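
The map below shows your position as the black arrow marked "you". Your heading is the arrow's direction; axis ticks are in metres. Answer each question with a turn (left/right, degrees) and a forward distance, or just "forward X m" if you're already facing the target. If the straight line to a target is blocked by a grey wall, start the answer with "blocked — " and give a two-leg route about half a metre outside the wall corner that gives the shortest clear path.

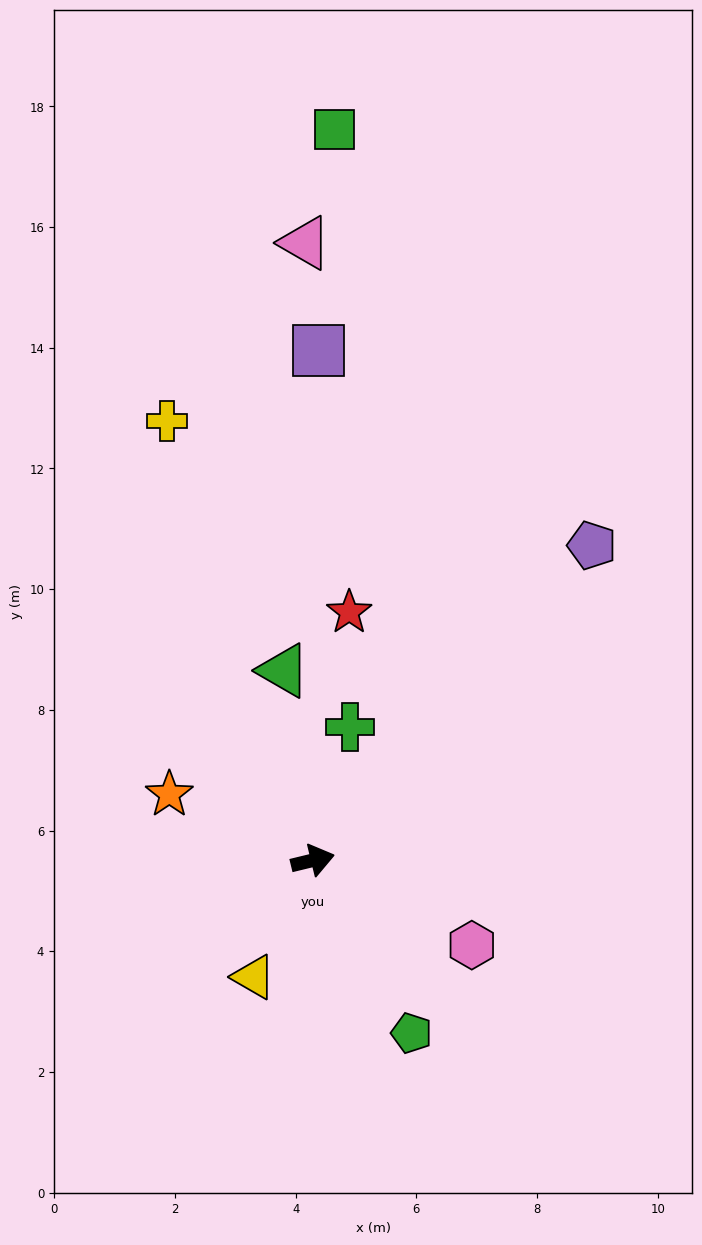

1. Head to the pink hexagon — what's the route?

turn right 42°, forward 3.0 m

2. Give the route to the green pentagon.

turn right 74°, forward 3.3 m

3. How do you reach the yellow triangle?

turn right 130°, forward 2.2 m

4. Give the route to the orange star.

turn left 142°, forward 2.6 m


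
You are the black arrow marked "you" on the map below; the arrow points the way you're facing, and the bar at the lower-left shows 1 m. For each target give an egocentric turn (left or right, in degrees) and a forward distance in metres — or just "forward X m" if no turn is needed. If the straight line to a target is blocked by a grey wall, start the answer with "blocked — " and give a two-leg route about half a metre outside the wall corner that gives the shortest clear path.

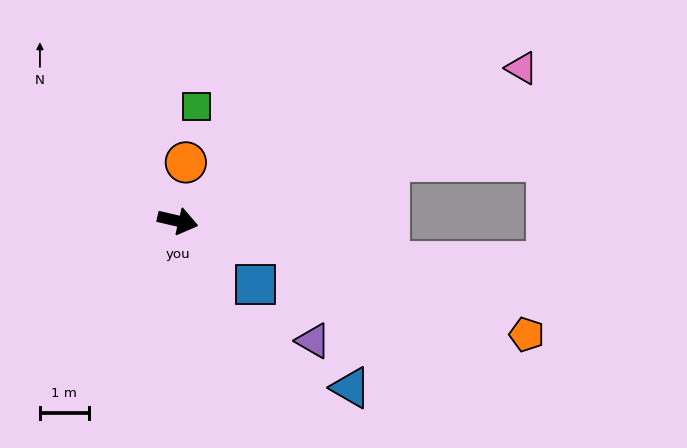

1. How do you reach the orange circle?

turn left 95°, forward 1.2 m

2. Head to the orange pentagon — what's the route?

turn right 5°, forward 7.5 m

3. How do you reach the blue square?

turn right 26°, forward 2.1 m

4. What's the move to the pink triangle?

turn left 37°, forward 7.7 m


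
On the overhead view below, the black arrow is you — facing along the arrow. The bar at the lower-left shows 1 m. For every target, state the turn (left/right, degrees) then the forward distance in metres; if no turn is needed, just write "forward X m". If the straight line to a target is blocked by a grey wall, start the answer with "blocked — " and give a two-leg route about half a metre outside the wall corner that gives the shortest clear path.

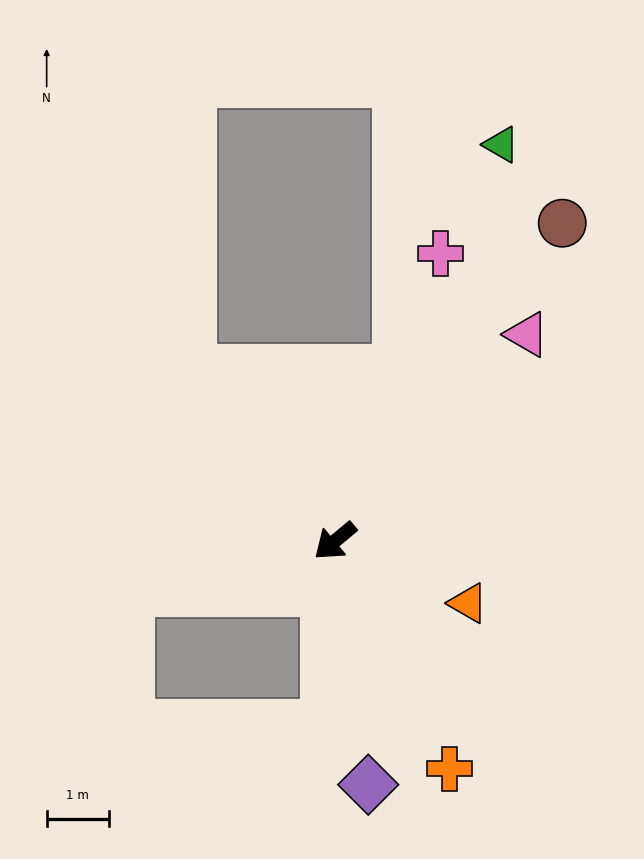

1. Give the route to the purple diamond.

turn left 58°, forward 4.0 m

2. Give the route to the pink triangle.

turn right 173°, forward 4.5 m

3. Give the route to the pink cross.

turn right 150°, forward 4.9 m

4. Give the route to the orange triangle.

turn left 115°, forward 2.4 m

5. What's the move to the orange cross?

turn left 77°, forward 4.1 m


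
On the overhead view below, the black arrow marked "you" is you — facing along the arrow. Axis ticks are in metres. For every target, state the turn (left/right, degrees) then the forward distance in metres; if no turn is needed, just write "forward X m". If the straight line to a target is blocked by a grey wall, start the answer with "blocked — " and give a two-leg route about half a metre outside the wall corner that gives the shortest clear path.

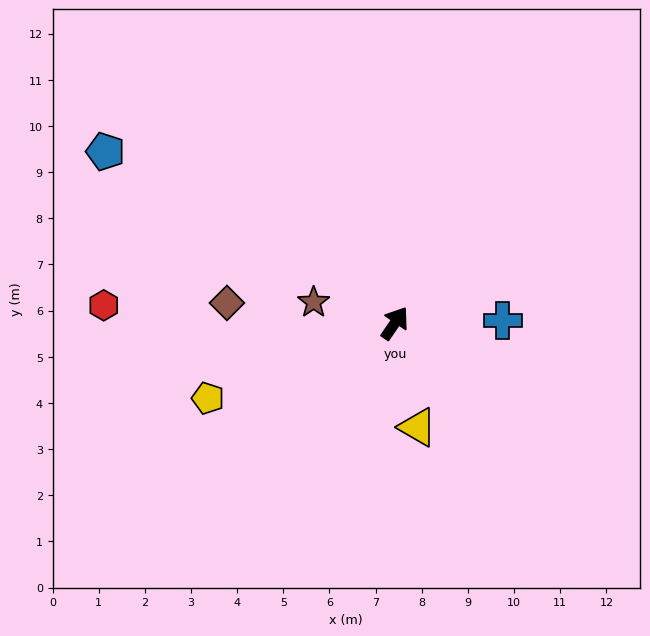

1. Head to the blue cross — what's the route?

turn right 54°, forward 2.3 m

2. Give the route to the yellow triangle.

turn right 133°, forward 2.3 m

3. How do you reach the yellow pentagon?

turn left 146°, forward 4.4 m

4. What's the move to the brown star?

turn left 110°, forward 1.8 m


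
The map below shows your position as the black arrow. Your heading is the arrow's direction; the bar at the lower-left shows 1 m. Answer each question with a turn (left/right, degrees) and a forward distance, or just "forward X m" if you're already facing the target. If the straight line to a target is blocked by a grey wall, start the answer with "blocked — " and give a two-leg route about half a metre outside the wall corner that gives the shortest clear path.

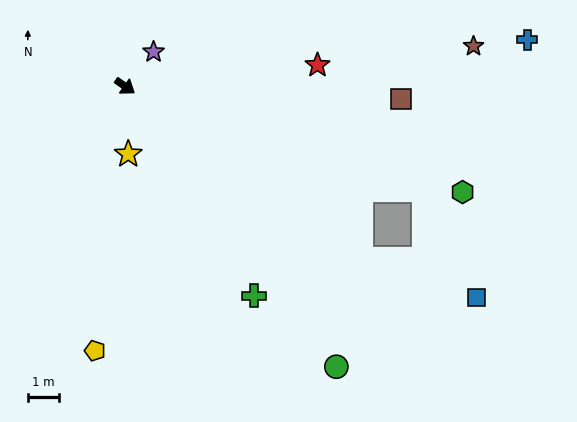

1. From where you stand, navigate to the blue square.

blocked — forward 9.5 m, then turn left 17°, forward 4.0 m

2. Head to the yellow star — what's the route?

turn right 52°, forward 2.2 m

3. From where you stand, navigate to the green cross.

turn right 23°, forward 8.0 m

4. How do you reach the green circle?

turn right 18°, forward 11.4 m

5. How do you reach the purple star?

turn left 86°, forward 1.5 m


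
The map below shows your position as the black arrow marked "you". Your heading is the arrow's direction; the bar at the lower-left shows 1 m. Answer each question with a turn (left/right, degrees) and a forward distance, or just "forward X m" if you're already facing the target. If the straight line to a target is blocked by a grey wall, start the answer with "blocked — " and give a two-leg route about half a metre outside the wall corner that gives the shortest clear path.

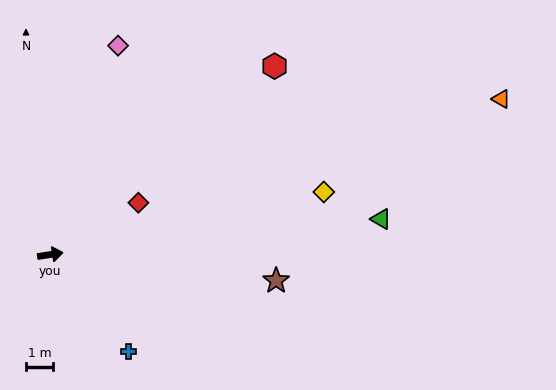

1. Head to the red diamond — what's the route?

turn left 22°, forward 3.8 m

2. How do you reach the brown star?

turn right 15°, forward 8.4 m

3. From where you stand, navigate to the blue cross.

turn right 60°, forward 4.6 m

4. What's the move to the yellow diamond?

turn left 4°, forward 10.4 m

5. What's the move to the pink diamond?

turn left 63°, forward 8.1 m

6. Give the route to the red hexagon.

turn left 31°, forward 10.9 m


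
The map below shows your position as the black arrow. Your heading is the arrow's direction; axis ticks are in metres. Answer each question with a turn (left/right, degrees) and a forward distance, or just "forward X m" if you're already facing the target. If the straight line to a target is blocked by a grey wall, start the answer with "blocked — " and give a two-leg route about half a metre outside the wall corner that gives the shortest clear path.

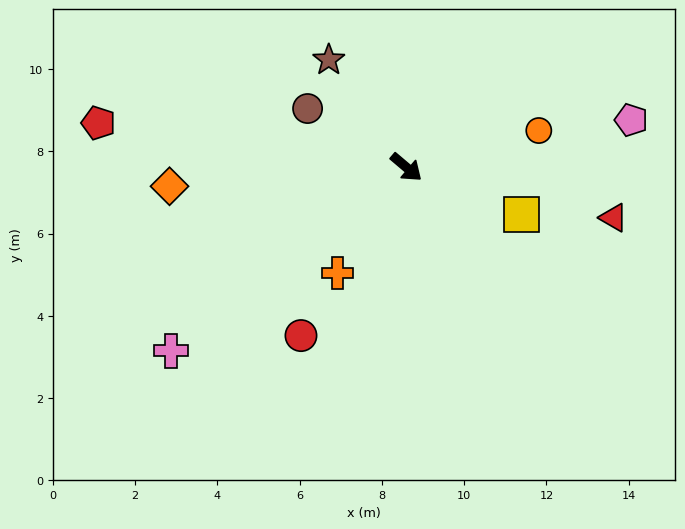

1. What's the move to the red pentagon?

turn right 148°, forward 7.6 m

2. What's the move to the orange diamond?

turn right 135°, forward 5.8 m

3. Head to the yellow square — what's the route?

turn left 18°, forward 3.0 m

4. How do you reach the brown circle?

turn right 170°, forward 2.8 m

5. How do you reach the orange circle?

turn left 56°, forward 3.3 m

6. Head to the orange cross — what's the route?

turn right 83°, forward 3.1 m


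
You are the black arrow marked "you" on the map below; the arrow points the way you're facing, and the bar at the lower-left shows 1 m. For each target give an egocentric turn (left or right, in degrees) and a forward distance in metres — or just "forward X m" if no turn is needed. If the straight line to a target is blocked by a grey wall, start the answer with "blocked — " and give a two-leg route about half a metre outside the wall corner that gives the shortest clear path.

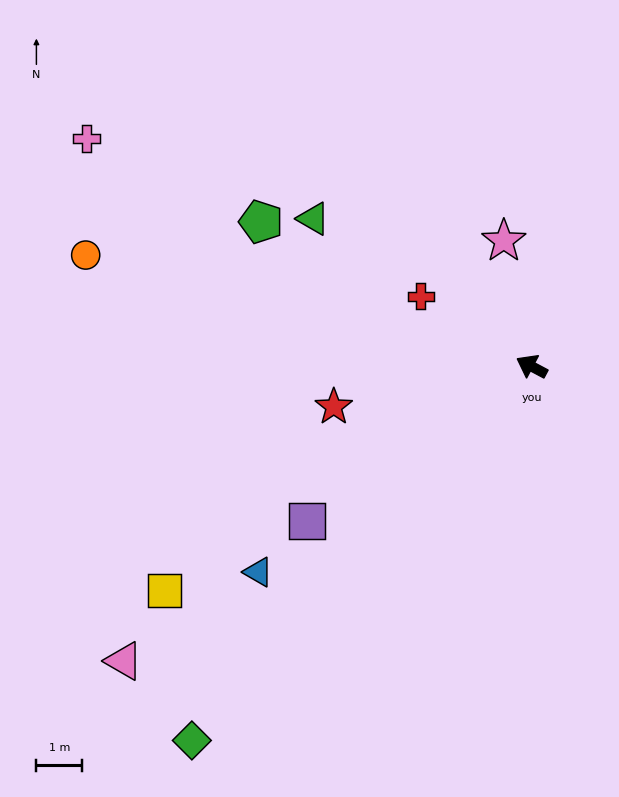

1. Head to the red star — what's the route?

turn left 40°, forward 4.4 m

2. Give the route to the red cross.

turn right 4°, forward 2.9 m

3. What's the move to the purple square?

turn left 63°, forward 5.9 m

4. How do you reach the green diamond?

turn left 76°, forward 11.0 m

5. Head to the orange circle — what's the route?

turn left 14°, forward 10.0 m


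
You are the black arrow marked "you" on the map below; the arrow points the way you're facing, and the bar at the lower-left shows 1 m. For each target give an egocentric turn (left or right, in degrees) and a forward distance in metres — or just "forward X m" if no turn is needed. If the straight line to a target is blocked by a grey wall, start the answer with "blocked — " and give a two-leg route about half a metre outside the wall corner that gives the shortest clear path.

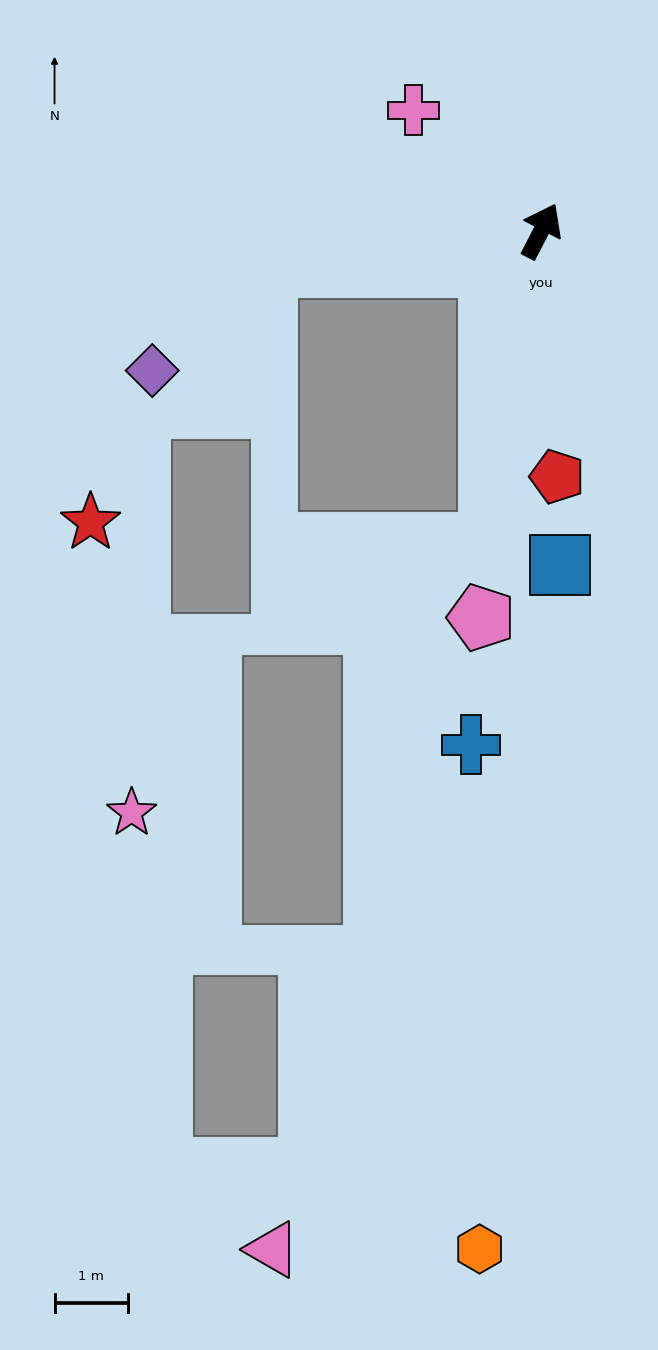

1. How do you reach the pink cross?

turn left 74°, forward 2.4 m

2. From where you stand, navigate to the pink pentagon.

turn right 162°, forward 5.4 m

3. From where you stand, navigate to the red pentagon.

turn right 149°, forward 3.4 m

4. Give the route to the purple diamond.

blocked — turn left 125°, forward 3.8 m, then turn left 35°, forward 2.1 m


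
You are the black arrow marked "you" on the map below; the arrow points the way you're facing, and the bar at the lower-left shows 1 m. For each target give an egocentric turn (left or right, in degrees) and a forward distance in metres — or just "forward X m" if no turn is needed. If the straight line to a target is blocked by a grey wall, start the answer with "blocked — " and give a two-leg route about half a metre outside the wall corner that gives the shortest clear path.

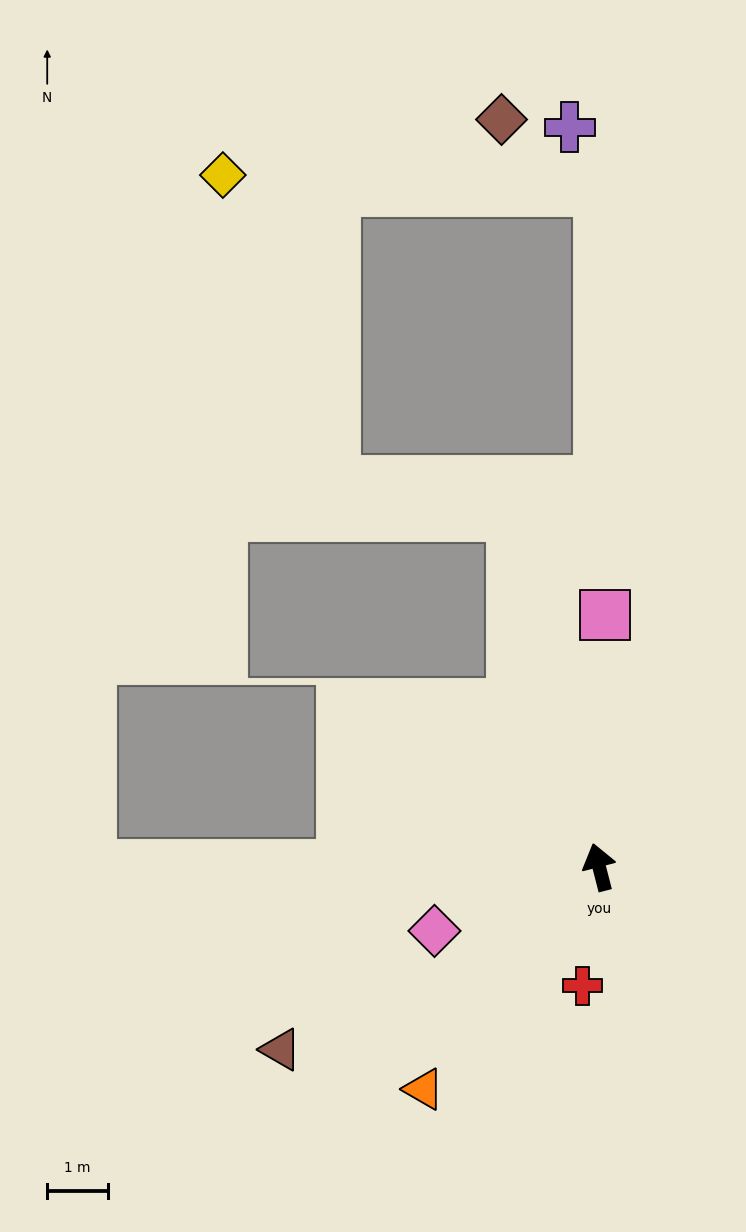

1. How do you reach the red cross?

turn left 158°, forward 2.0 m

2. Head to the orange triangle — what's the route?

turn left 127°, forward 4.7 m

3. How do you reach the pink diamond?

turn left 97°, forward 2.9 m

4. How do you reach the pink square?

turn right 16°, forward 4.2 m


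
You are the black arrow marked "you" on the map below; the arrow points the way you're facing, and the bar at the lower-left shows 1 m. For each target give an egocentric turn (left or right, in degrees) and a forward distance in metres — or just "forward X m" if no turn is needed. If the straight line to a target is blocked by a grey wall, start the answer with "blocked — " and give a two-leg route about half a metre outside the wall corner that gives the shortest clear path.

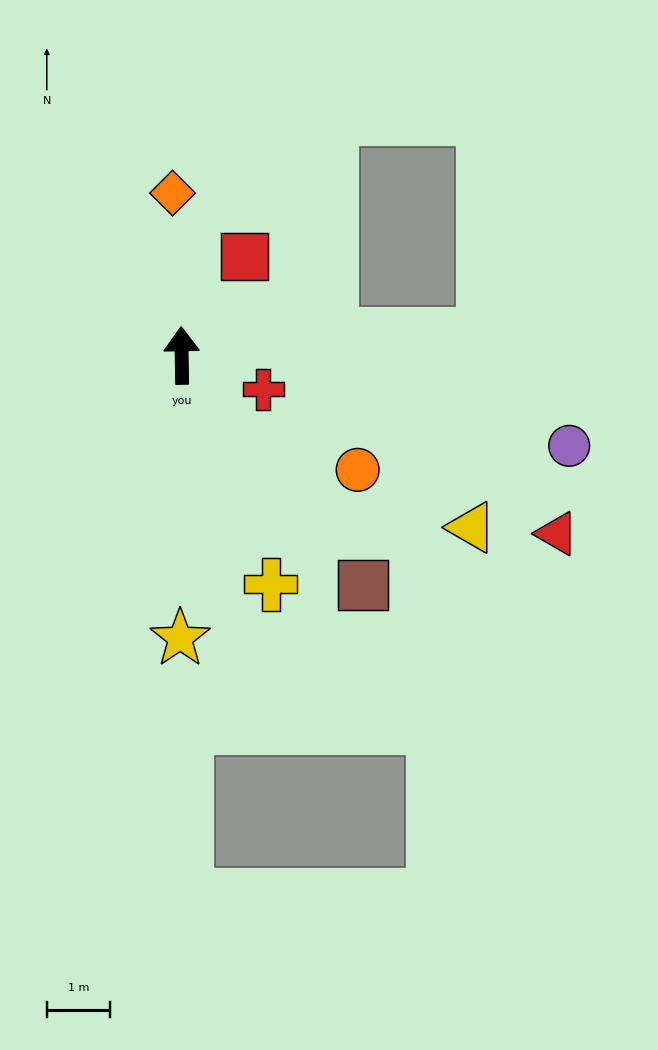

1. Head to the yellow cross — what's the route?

turn right 160°, forward 3.9 m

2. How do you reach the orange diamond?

turn left 2°, forward 2.6 m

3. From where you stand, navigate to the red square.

turn right 33°, forward 1.8 m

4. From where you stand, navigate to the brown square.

turn right 143°, forward 4.6 m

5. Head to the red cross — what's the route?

turn right 113°, forward 1.4 m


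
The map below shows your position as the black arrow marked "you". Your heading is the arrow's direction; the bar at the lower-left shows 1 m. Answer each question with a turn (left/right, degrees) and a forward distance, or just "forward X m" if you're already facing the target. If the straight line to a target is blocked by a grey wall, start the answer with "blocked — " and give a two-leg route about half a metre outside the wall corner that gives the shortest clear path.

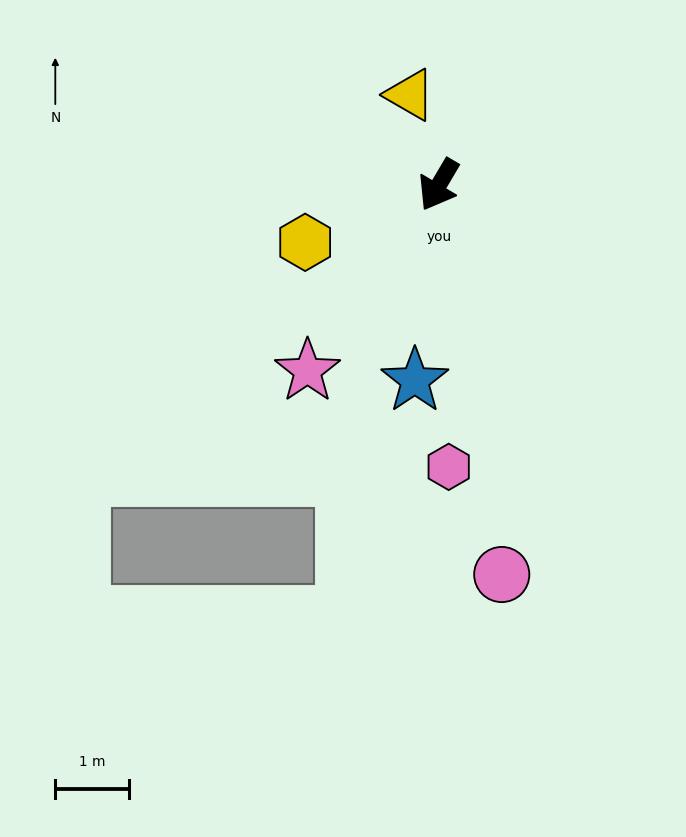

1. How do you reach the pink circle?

turn left 40°, forward 5.3 m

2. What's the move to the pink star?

turn right 5°, forward 3.1 m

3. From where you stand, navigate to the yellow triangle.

turn right 132°, forward 1.3 m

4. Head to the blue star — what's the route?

turn left 24°, forward 2.7 m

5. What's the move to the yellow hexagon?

turn right 36°, forward 2.0 m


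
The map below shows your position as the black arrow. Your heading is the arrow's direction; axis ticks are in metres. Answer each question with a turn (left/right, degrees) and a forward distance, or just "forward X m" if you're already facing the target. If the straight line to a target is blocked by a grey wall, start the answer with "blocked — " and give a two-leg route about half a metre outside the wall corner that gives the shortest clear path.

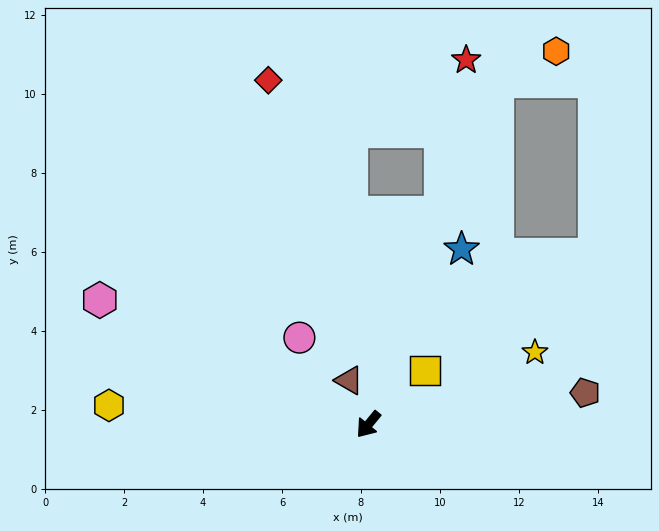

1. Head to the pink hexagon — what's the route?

turn right 75°, forward 7.5 m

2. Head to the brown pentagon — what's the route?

turn left 138°, forward 5.6 m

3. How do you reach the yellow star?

turn left 153°, forward 4.6 m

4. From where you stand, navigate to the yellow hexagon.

turn right 55°, forward 6.6 m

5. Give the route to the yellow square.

turn left 173°, forward 2.0 m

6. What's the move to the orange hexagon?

blocked — turn right 161°, forward 9.3 m, then turn right 42°, forward 1.7 m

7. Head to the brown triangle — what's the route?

turn right 117°, forward 1.2 m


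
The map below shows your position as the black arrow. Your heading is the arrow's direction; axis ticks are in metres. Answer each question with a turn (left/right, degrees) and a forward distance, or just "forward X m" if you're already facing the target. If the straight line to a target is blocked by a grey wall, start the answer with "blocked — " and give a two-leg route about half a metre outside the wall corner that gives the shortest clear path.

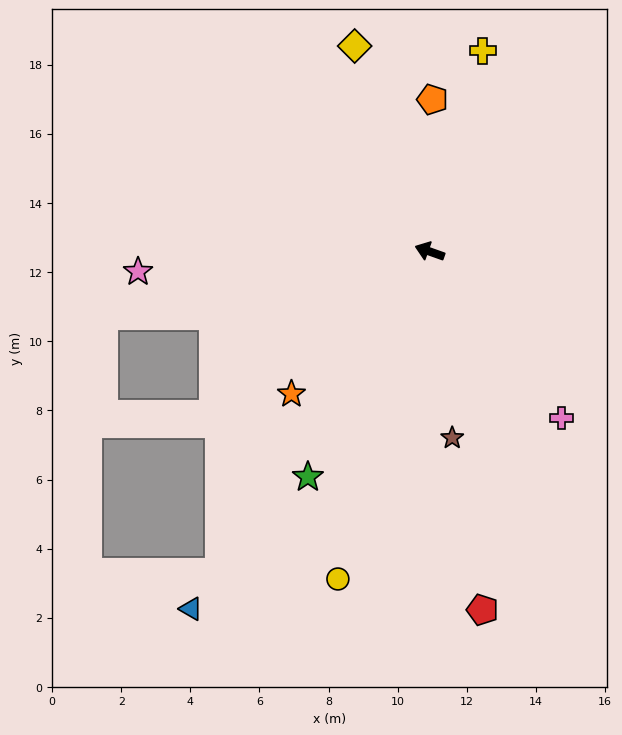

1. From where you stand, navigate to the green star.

turn left 81°, forward 7.4 m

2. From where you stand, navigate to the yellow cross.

turn right 85°, forward 6.0 m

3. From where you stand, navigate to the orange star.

turn left 65°, forward 5.7 m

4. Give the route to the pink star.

turn left 24°, forward 8.5 m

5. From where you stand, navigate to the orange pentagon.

turn right 71°, forward 4.4 m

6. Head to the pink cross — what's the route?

turn left 148°, forward 6.1 m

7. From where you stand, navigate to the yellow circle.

turn left 94°, forward 9.8 m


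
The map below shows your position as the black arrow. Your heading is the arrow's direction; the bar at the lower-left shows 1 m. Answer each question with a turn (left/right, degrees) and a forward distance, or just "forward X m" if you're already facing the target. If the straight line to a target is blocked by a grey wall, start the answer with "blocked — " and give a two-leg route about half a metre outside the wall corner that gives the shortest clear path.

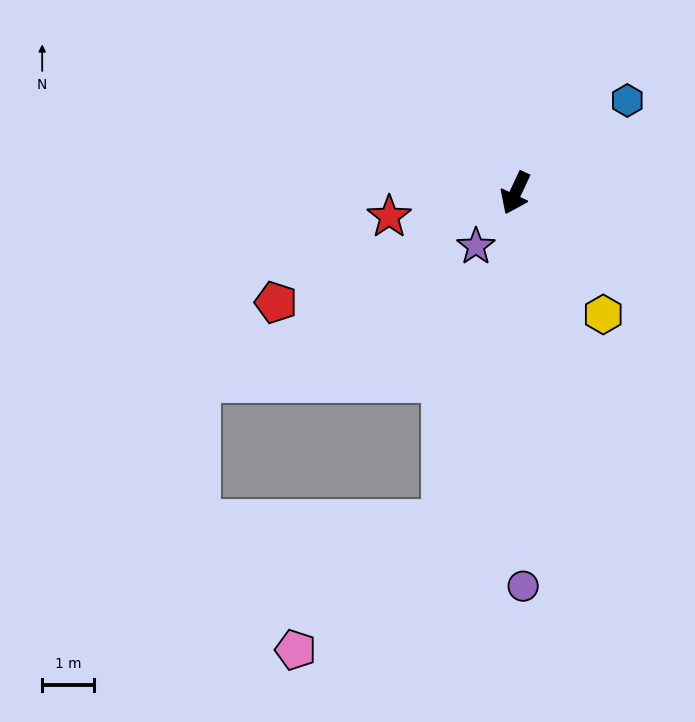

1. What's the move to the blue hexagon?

turn left 155°, forward 2.8 m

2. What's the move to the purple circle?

turn left 26°, forward 7.6 m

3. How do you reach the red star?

turn right 54°, forward 2.5 m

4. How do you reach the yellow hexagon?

turn left 61°, forward 2.9 m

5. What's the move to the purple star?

turn right 12°, forward 1.3 m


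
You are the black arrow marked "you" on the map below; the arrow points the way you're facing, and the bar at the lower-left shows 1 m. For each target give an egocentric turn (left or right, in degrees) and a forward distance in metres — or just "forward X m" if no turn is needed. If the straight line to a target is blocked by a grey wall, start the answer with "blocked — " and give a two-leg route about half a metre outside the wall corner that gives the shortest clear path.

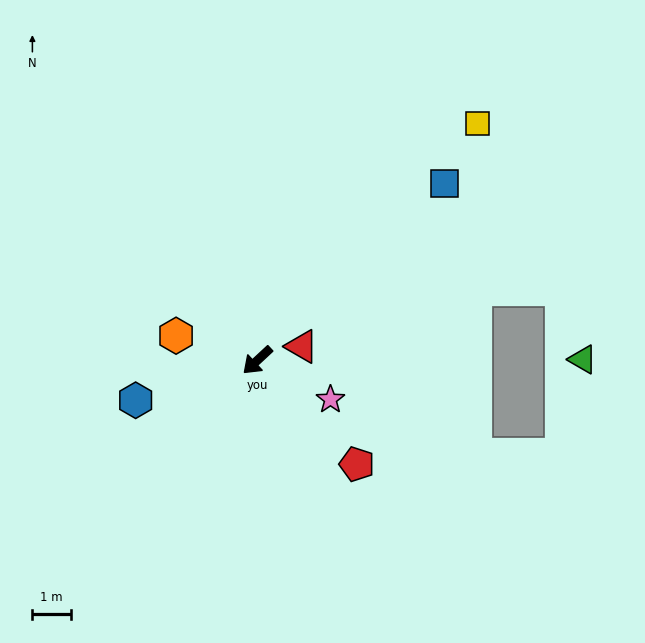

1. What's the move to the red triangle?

turn left 155°, forward 1.2 m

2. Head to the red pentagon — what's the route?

turn left 91°, forward 3.7 m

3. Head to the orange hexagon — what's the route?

turn right 60°, forward 2.2 m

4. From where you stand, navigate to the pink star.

turn left 109°, forward 2.2 m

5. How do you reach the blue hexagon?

turn right 25°, forward 3.3 m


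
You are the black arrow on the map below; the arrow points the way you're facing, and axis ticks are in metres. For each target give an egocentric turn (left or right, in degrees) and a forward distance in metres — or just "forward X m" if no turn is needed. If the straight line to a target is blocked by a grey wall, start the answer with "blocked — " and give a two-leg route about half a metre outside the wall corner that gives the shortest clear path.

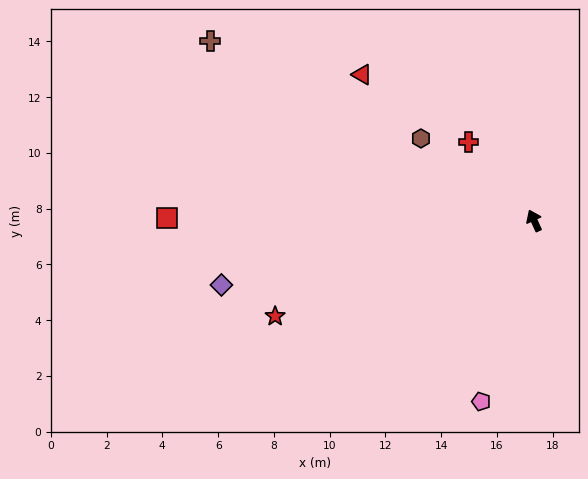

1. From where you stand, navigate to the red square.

turn left 65°, forward 13.2 m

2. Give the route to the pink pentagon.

turn left 139°, forward 6.8 m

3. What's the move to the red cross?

turn left 15°, forward 3.7 m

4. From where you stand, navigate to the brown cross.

turn left 36°, forward 13.3 m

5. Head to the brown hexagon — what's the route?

turn left 29°, forward 5.0 m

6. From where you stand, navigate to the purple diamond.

turn left 77°, forward 11.4 m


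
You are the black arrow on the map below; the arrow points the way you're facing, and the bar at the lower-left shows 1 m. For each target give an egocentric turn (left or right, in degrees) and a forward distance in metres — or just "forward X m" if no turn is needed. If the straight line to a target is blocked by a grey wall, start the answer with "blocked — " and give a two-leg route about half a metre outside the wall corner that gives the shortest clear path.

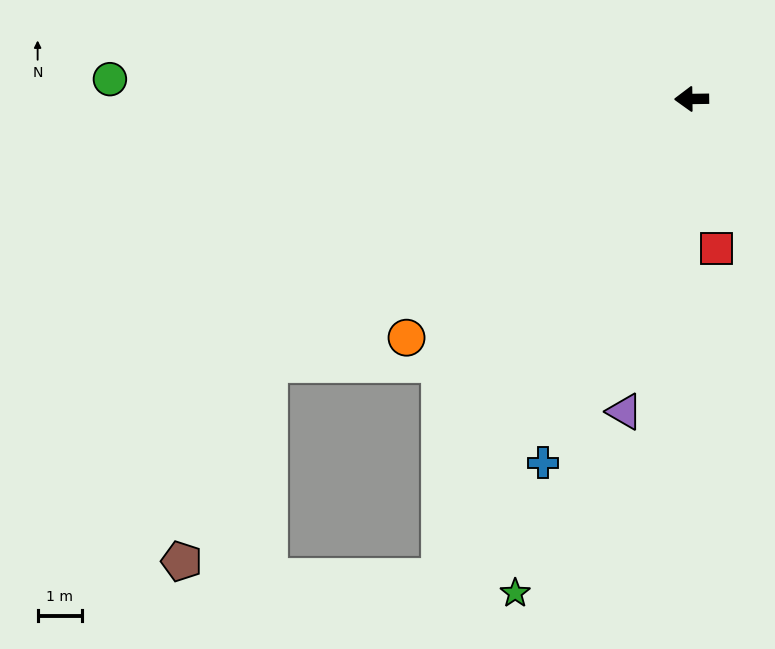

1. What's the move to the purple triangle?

turn left 77°, forward 7.2 m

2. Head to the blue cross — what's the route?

turn left 67°, forward 8.9 m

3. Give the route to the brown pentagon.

blocked — turn left 31°, forward 11.3 m, then turn left 34°, forward 4.9 m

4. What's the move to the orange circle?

turn left 39°, forward 8.4 m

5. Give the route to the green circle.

turn right 3°, forward 13.2 m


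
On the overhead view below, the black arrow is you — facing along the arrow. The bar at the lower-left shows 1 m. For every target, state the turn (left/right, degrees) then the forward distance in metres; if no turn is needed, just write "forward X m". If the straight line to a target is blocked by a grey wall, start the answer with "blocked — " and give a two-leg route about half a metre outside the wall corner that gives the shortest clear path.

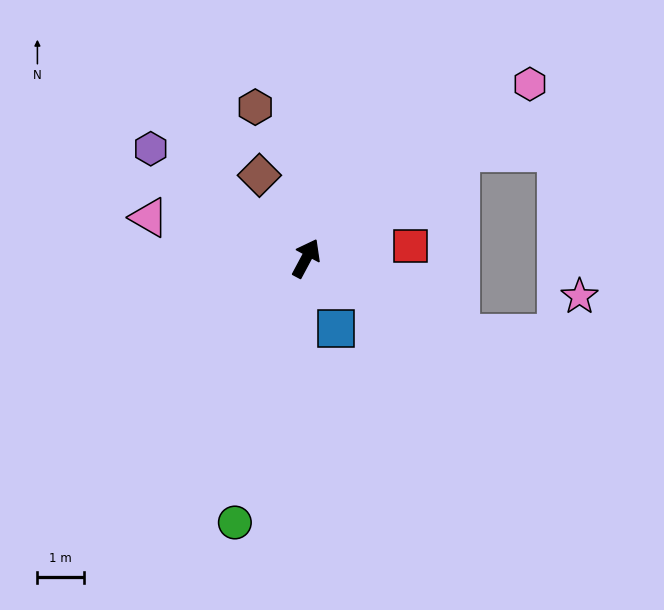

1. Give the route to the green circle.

turn right 167°, forward 5.9 m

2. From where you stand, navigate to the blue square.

turn right 129°, forward 1.6 m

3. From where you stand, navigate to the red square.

turn right 55°, forward 2.2 m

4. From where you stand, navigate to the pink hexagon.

turn right 24°, forward 6.1 m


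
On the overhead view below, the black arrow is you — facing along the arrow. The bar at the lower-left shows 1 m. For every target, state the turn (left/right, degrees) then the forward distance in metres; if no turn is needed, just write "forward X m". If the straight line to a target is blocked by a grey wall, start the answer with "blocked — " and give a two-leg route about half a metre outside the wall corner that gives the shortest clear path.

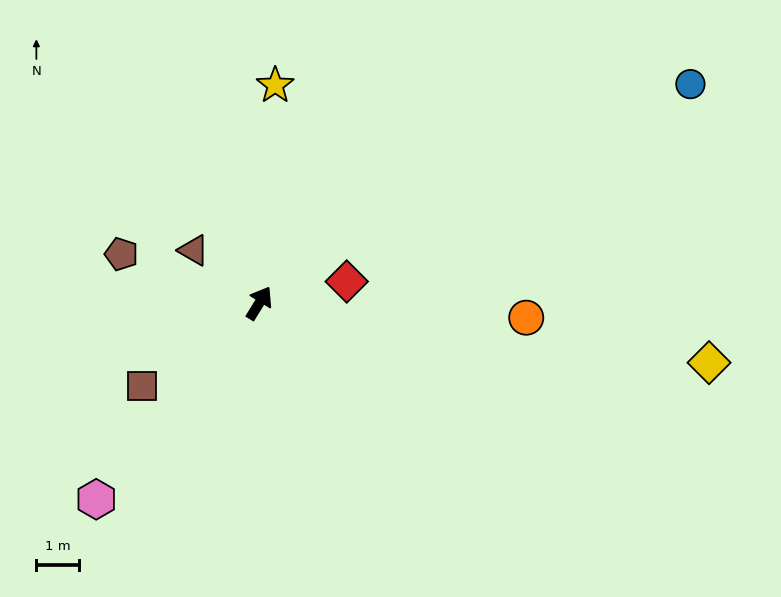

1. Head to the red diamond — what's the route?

turn right 45°, forward 2.1 m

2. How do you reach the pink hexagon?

turn left 172°, forward 5.9 m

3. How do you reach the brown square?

turn left 157°, forward 3.3 m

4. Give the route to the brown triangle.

turn left 83°, forward 2.0 m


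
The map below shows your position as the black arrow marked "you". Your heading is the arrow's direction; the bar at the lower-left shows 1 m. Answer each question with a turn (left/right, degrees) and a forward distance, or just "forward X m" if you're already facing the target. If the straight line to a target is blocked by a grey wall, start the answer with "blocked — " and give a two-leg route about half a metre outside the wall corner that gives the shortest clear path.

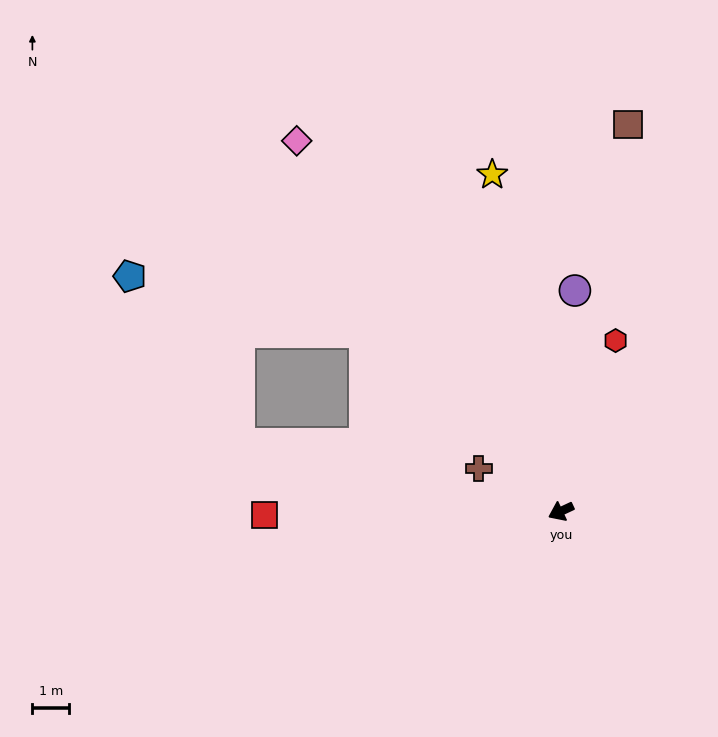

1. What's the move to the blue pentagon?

blocked — turn right 67°, forward 7.2 m, then turn left 28°, forward 6.5 m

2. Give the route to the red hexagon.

turn right 133°, forward 4.8 m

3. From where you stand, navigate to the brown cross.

turn right 53°, forward 2.5 m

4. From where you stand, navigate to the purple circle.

turn right 119°, forward 6.0 m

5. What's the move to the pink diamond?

turn right 80°, forward 12.3 m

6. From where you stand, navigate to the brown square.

turn right 125°, forward 10.6 m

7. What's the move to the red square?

turn right 24°, forward 8.0 m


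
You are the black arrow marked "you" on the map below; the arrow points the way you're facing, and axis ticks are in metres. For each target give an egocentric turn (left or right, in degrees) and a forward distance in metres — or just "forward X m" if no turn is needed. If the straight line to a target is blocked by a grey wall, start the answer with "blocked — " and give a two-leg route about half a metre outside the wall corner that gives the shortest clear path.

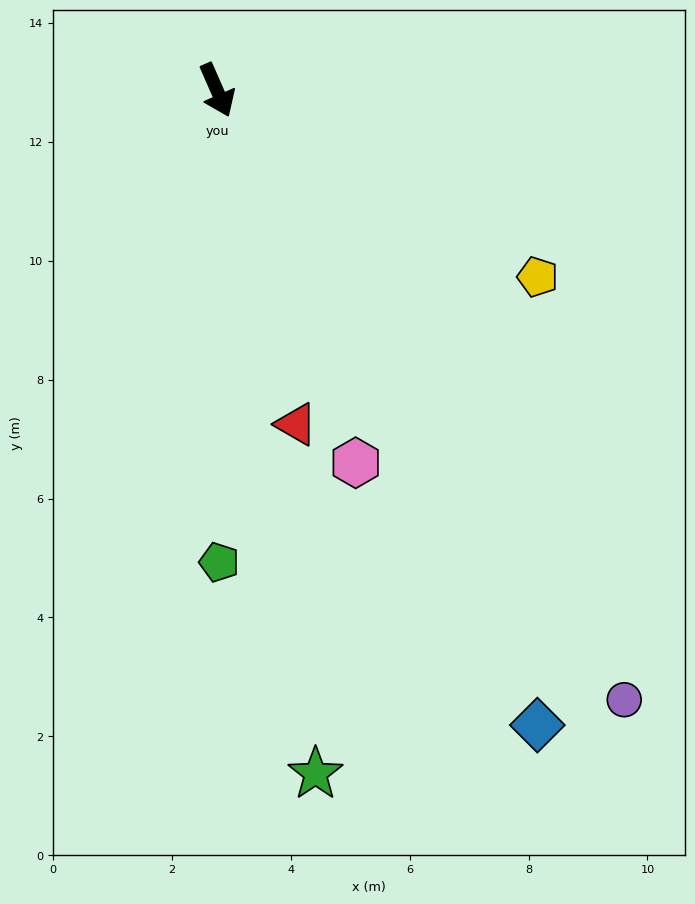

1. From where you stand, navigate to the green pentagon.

turn right 23°, forward 7.9 m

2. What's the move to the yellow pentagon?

turn left 36°, forward 6.2 m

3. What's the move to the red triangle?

turn right 10°, forward 5.8 m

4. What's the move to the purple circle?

turn left 10°, forward 12.3 m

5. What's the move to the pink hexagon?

turn right 3°, forward 6.7 m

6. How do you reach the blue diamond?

turn left 3°, forward 12.0 m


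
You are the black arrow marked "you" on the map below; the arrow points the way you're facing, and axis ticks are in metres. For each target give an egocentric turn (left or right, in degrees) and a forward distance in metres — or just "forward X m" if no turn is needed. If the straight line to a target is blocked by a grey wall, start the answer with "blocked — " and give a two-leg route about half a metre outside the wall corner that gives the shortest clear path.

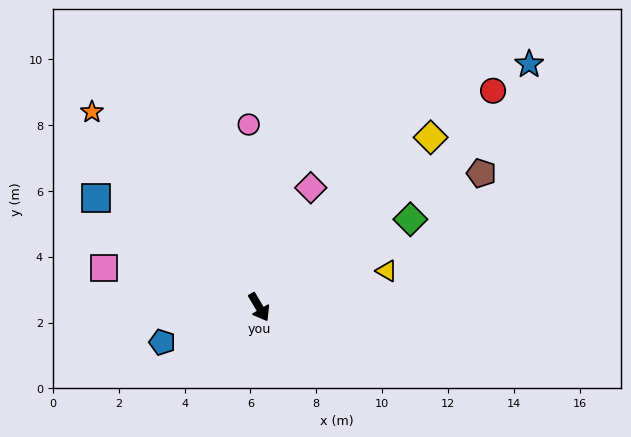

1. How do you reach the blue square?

turn right 154°, forward 6.0 m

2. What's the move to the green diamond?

turn left 90°, forward 5.3 m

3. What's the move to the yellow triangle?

turn left 75°, forward 4.0 m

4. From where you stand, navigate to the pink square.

turn right 135°, forward 4.9 m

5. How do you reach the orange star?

turn right 170°, forward 7.8 m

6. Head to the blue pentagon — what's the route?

turn right 101°, forward 3.1 m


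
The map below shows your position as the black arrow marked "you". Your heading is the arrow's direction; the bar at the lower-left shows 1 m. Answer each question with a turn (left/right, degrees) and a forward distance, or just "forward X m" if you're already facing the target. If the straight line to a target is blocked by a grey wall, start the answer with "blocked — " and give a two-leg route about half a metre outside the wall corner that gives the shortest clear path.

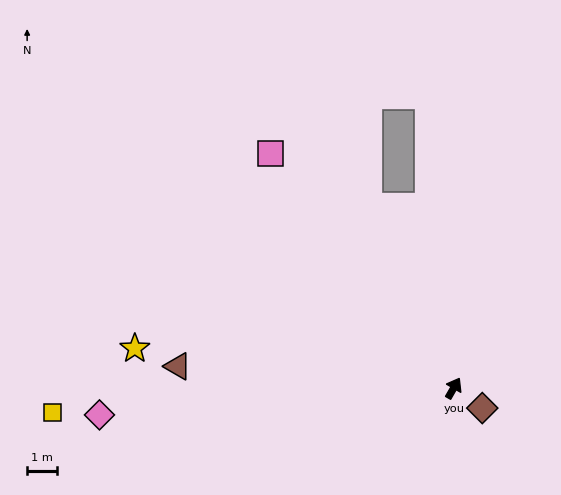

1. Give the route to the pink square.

turn left 68°, forward 9.9 m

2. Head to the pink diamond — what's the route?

turn left 124°, forward 11.8 m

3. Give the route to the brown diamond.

turn right 95°, forward 1.2 m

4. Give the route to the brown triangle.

turn left 115°, forward 9.2 m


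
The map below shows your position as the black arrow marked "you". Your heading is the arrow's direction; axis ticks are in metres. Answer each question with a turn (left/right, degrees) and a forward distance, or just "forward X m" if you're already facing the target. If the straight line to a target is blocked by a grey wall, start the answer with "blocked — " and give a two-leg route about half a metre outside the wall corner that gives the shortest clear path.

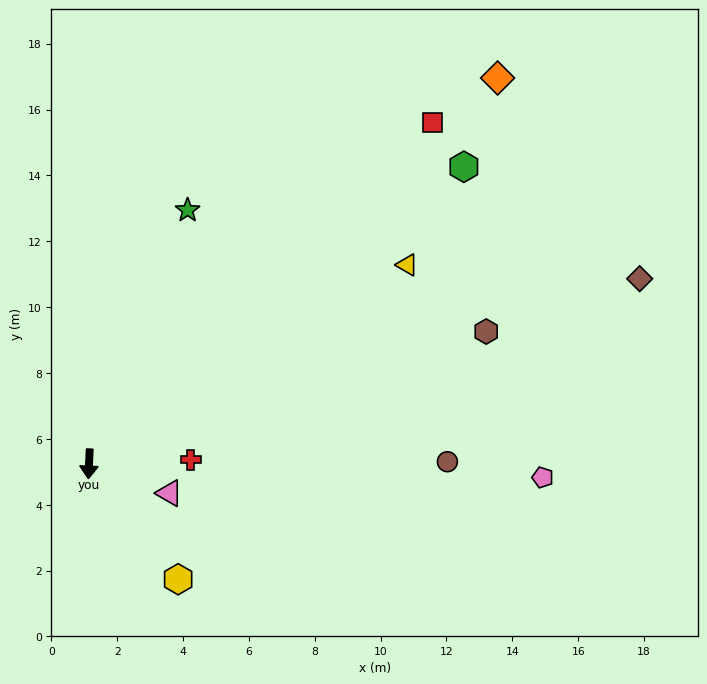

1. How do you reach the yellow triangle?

turn left 125°, forward 11.4 m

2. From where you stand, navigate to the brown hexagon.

turn left 111°, forward 12.7 m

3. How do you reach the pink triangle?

turn left 72°, forward 2.6 m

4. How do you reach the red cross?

turn left 95°, forward 3.1 m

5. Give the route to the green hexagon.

turn left 131°, forward 14.5 m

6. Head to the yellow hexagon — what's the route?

turn left 40°, forward 4.4 m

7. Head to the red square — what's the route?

turn left 137°, forward 14.7 m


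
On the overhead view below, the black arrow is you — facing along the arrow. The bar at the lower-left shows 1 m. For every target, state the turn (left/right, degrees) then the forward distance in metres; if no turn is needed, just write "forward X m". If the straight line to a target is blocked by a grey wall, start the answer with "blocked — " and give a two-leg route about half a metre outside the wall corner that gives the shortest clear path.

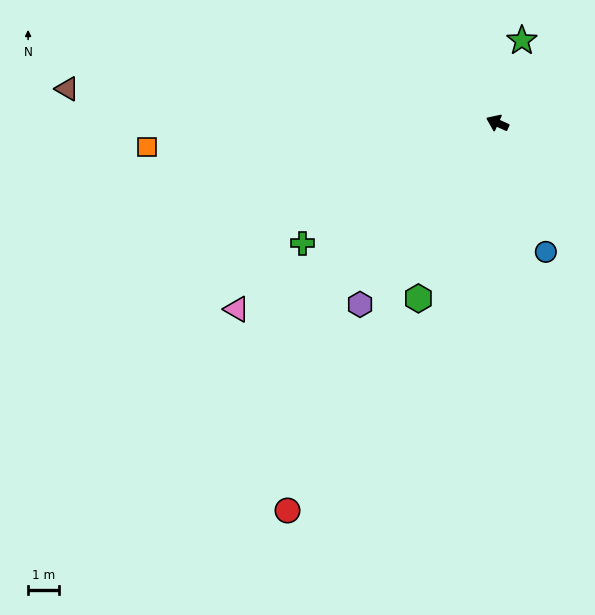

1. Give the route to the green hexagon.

turn left 90°, forward 6.3 m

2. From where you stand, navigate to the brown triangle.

turn left 20°, forward 14.0 m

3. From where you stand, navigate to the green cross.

turn left 56°, forward 7.4 m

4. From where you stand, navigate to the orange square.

turn left 28°, forward 11.4 m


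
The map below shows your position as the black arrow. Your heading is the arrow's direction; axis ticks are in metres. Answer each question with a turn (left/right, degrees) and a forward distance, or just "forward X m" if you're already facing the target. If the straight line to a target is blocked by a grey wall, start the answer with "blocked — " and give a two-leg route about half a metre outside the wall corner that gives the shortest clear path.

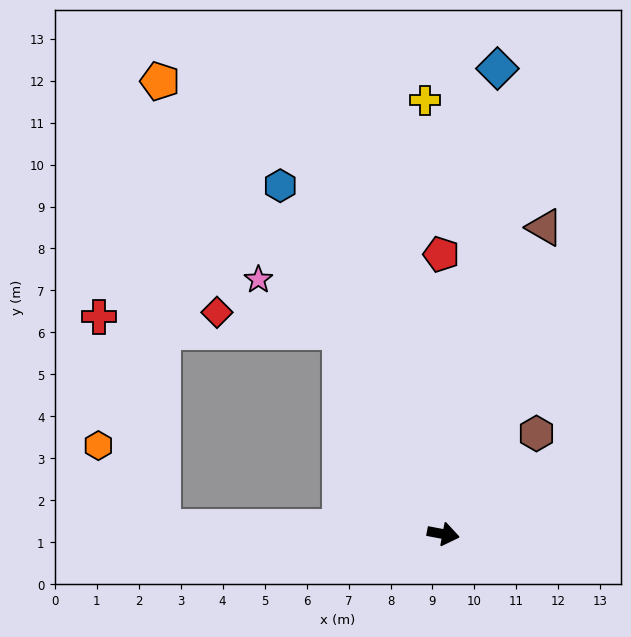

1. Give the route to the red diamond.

blocked — turn left 128°, forward 5.4 m, then turn left 54°, forward 3.0 m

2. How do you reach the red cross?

blocked — turn right 171°, forward 6.7 m, then turn right 71°, forward 5.2 m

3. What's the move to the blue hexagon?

turn left 126°, forward 9.2 m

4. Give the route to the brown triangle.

turn left 82°, forward 7.7 m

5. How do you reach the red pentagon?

turn left 101°, forward 6.7 m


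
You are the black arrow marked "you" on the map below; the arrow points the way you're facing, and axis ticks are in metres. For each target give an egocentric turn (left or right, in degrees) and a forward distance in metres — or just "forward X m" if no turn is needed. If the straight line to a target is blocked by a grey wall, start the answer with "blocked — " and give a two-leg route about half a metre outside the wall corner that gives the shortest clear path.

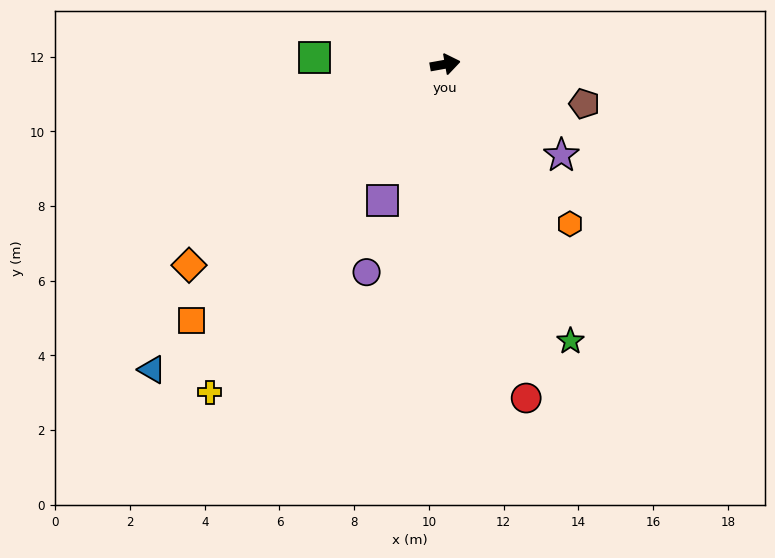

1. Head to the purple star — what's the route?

turn right 48°, forward 4.0 m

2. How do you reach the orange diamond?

turn right 152°, forward 8.7 m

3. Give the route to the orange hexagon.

turn right 62°, forward 5.4 m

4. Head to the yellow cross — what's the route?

turn right 136°, forward 10.8 m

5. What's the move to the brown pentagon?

turn right 26°, forward 3.9 m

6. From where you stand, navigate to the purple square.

turn right 125°, forward 4.0 m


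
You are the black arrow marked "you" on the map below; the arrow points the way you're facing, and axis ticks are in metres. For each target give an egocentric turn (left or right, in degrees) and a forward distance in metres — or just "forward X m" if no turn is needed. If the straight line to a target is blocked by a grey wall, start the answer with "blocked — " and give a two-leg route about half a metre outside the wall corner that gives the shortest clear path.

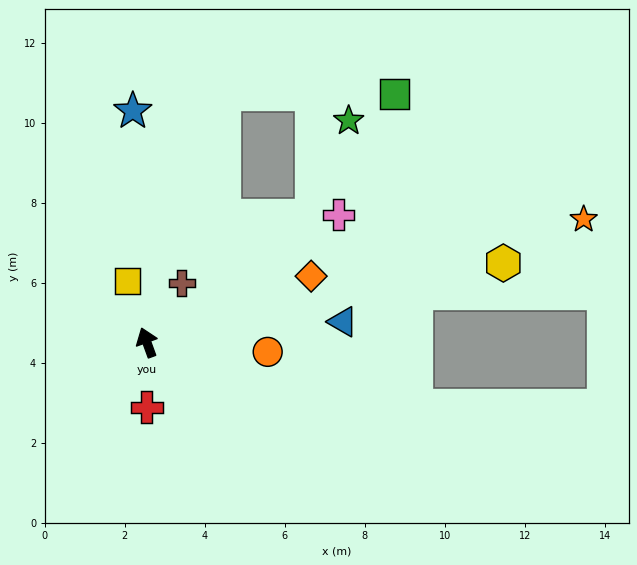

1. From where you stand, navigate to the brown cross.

turn right 50°, forward 1.7 m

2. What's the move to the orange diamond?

turn right 88°, forward 4.4 m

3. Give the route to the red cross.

turn left 160°, forward 1.6 m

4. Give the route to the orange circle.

turn right 114°, forward 3.0 m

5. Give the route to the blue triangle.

turn right 104°, forward 4.9 m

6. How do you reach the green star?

blocked — turn right 73°, forward 5.2 m, then turn left 32°, forward 2.6 m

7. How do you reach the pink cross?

turn right 76°, forward 5.8 m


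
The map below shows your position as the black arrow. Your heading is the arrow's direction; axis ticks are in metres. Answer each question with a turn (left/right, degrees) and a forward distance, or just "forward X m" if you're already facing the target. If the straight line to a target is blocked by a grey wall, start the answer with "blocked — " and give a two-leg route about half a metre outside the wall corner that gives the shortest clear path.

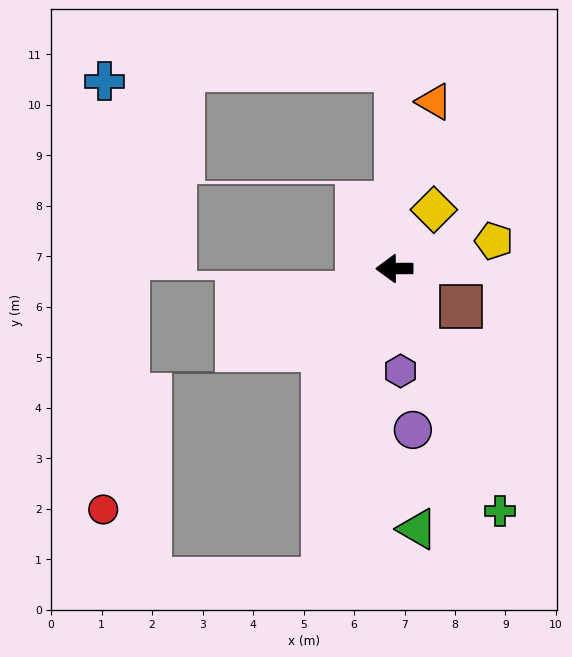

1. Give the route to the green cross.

turn left 113°, forward 5.2 m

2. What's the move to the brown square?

turn left 150°, forward 1.5 m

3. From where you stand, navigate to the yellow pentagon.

turn right 165°, forward 2.0 m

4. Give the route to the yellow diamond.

turn right 124°, forward 1.4 m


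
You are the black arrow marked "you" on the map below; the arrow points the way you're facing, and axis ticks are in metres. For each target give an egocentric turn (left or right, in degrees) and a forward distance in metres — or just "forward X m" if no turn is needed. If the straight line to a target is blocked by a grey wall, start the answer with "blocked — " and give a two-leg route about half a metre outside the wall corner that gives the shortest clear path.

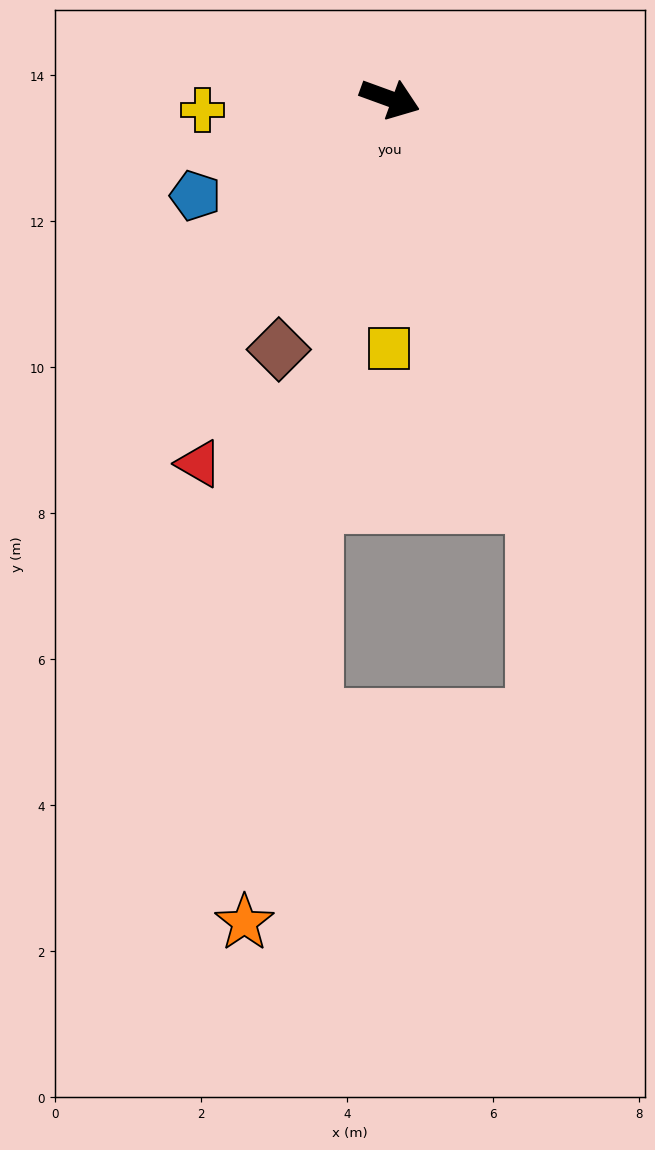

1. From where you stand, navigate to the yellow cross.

turn right 157°, forward 2.6 m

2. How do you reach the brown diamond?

turn right 94°, forward 3.8 m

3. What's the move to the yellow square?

turn right 70°, forward 3.4 m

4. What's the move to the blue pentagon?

turn right 134°, forward 3.0 m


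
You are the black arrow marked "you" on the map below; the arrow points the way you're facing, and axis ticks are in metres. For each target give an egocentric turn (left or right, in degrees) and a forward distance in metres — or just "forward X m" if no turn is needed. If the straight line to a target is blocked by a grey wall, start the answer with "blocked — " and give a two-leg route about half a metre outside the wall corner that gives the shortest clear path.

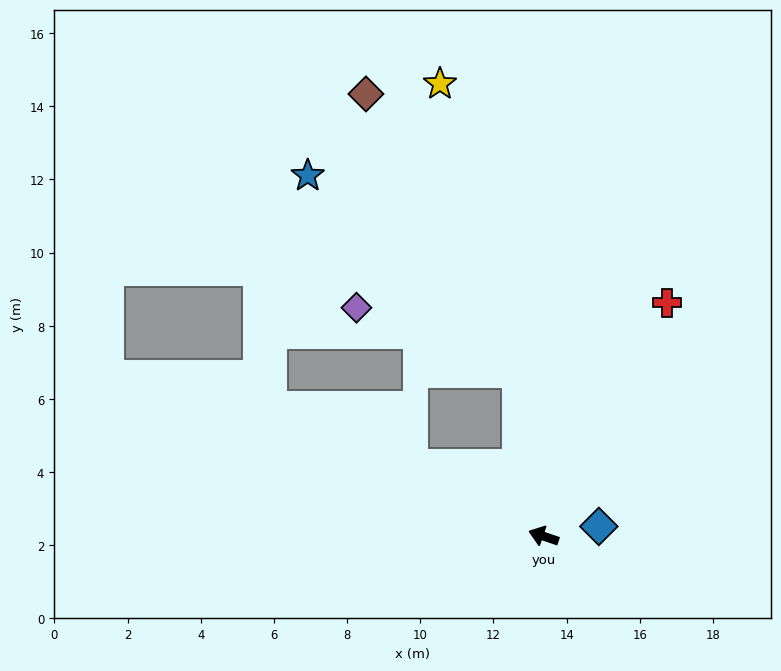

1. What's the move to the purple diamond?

blocked — turn right 62°, forward 4.5 m, then turn left 59°, forward 4.7 m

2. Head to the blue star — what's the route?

blocked — turn right 62°, forward 4.5 m, then turn left 38°, forward 7.9 m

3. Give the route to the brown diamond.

blocked — turn right 62°, forward 4.5 m, then turn left 19°, forward 8.7 m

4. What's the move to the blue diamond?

turn right 151°, forward 1.5 m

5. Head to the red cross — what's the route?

turn right 99°, forward 7.2 m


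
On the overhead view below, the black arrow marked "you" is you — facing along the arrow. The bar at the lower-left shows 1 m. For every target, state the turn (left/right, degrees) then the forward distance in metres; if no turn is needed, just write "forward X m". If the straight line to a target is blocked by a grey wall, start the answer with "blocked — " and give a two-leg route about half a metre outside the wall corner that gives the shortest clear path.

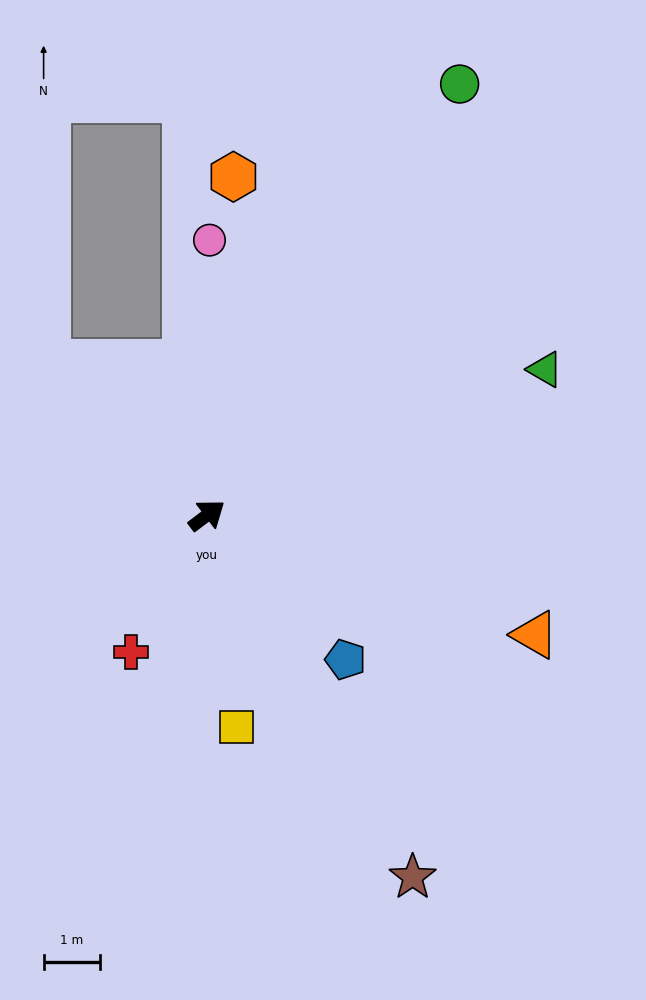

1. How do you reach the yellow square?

turn right 119°, forward 3.8 m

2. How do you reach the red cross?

turn right 156°, forward 2.8 m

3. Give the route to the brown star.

turn right 97°, forward 7.3 m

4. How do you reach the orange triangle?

turn right 57°, forward 6.2 m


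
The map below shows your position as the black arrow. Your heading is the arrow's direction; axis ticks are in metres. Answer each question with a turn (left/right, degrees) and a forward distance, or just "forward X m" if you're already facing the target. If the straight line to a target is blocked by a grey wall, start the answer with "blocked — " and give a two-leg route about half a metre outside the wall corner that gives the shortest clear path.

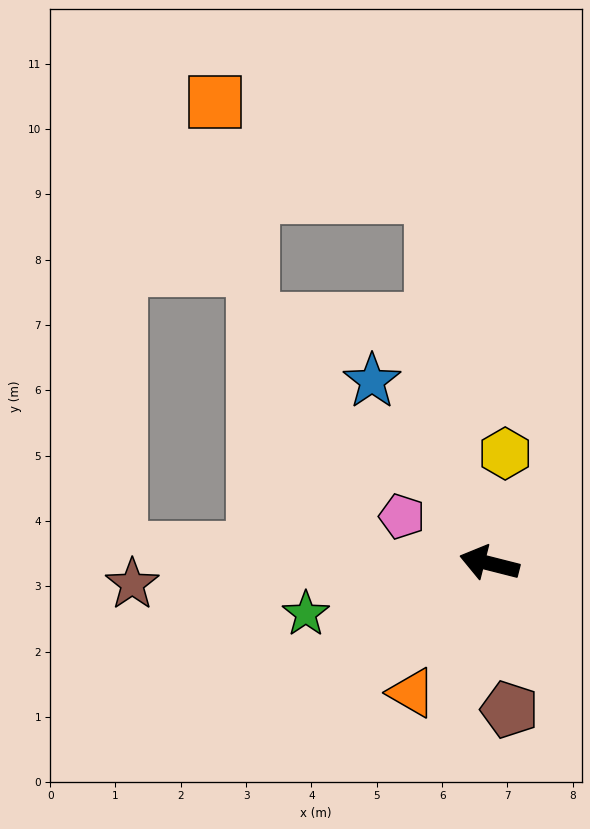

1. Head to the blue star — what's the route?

turn right 43°, forward 3.3 m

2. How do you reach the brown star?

turn left 18°, forward 5.5 m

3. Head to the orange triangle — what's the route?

turn left 73°, forward 2.3 m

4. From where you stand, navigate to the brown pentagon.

turn left 112°, forward 2.3 m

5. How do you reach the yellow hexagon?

turn right 84°, forward 1.7 m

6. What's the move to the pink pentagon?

turn right 14°, forward 1.5 m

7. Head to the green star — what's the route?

turn left 30°, forward 2.9 m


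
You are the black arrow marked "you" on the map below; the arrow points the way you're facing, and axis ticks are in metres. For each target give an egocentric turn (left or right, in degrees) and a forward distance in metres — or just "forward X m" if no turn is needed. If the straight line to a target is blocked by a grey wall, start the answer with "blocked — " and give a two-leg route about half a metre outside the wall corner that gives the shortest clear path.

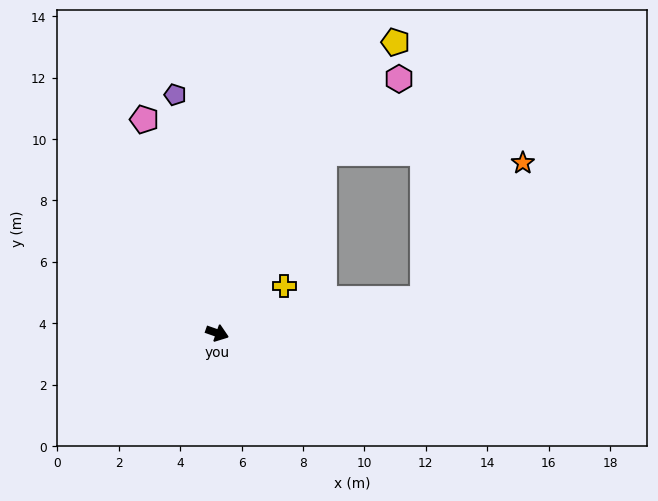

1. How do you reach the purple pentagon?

turn left 119°, forward 7.9 m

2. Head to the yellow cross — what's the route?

turn left 54°, forward 2.7 m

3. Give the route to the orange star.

blocked — turn left 29°, forward 6.8 m, then turn left 44°, forward 5.5 m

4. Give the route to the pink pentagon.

turn left 128°, forward 7.3 m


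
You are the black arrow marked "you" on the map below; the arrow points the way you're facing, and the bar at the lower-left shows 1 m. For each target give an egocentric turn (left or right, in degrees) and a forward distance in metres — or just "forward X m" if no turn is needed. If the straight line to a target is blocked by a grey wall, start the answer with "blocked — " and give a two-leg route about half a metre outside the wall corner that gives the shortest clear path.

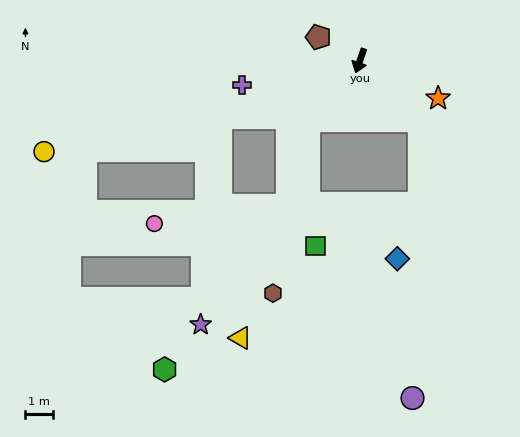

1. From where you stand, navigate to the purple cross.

turn right 59°, forward 4.4 m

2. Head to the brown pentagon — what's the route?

turn right 101°, forward 1.8 m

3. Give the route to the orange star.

turn left 84°, forward 3.2 m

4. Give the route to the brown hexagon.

blocked — turn right 21°, forward 2.9 m, then turn left 28°, forward 6.5 m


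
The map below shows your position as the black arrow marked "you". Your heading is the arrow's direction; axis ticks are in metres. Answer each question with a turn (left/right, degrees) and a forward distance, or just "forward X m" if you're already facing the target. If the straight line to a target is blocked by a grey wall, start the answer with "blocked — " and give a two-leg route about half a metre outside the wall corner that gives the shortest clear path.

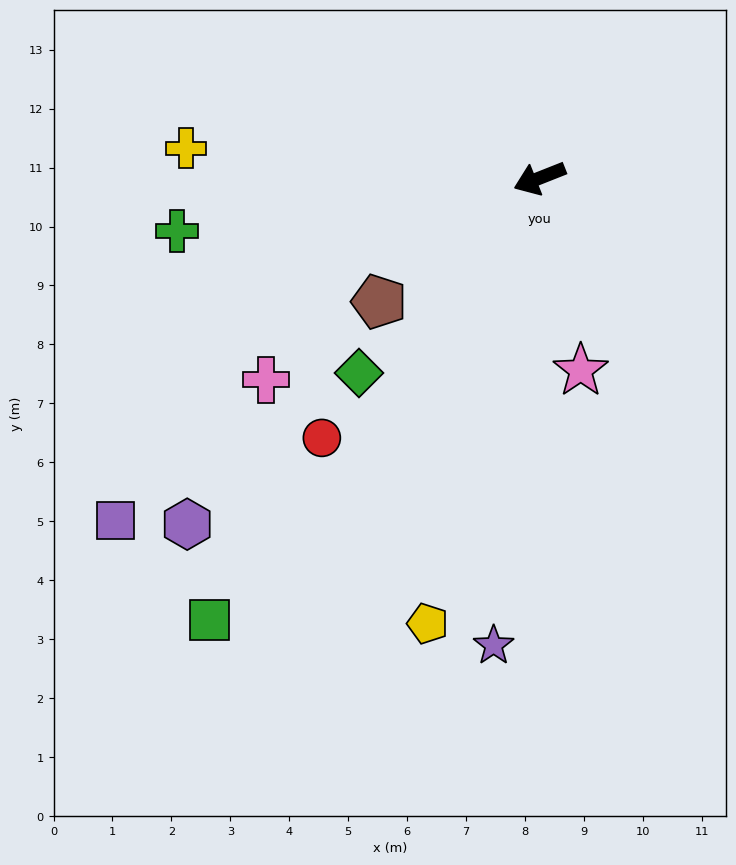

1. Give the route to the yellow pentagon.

turn left 54°, forward 7.8 m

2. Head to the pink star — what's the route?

turn left 80°, forward 3.3 m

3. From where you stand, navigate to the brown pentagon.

turn left 16°, forward 3.4 m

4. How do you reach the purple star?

turn left 63°, forward 8.0 m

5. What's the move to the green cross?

turn right 13°, forward 6.2 m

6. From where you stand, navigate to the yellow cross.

turn right 26°, forward 6.0 m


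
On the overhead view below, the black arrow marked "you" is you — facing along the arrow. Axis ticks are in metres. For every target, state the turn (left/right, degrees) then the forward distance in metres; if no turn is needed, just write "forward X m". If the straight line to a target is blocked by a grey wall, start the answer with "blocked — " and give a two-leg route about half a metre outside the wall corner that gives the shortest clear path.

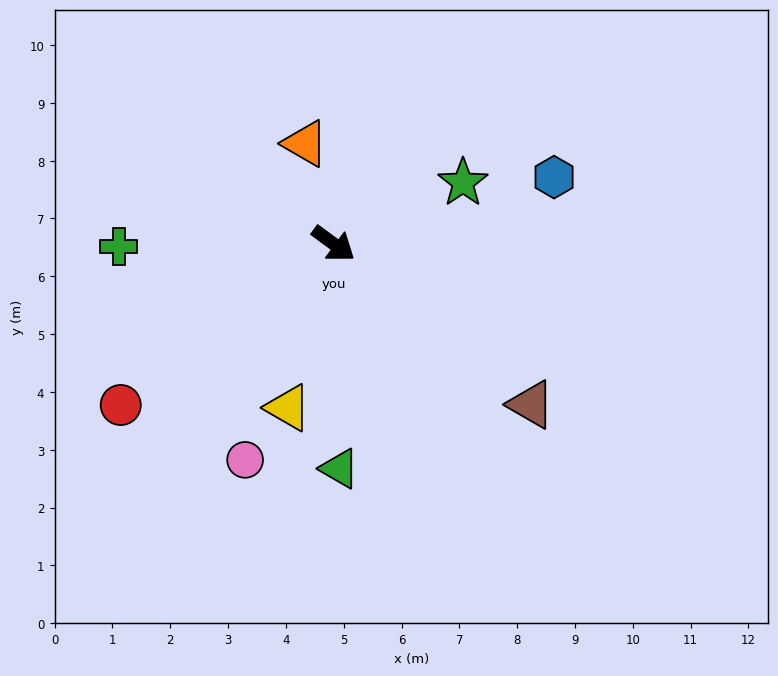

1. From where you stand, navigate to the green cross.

turn right 143°, forward 3.7 m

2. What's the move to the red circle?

turn right 107°, forward 4.6 m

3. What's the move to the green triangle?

turn right 52°, forward 3.9 m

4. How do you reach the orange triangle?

turn left 142°, forward 1.8 m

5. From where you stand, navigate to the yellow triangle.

turn right 69°, forward 2.9 m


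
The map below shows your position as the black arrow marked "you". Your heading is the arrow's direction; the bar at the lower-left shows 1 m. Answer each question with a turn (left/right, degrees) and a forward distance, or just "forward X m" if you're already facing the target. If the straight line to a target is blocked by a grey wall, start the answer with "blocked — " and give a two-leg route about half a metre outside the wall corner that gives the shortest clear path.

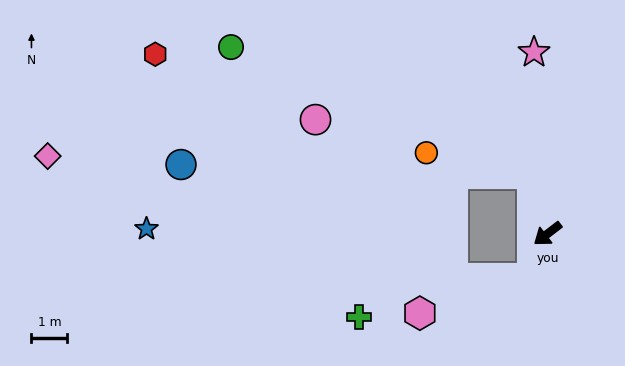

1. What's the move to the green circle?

blocked — turn right 113°, forward 1.7 m, then turn left 53°, forward 9.1 m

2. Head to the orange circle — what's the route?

blocked — turn right 113°, forward 1.7 m, then turn left 64°, forward 3.0 m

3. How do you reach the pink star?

turn right 123°, forward 5.1 m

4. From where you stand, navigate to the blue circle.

blocked — turn right 113°, forward 1.7 m, then turn left 74°, forward 9.8 m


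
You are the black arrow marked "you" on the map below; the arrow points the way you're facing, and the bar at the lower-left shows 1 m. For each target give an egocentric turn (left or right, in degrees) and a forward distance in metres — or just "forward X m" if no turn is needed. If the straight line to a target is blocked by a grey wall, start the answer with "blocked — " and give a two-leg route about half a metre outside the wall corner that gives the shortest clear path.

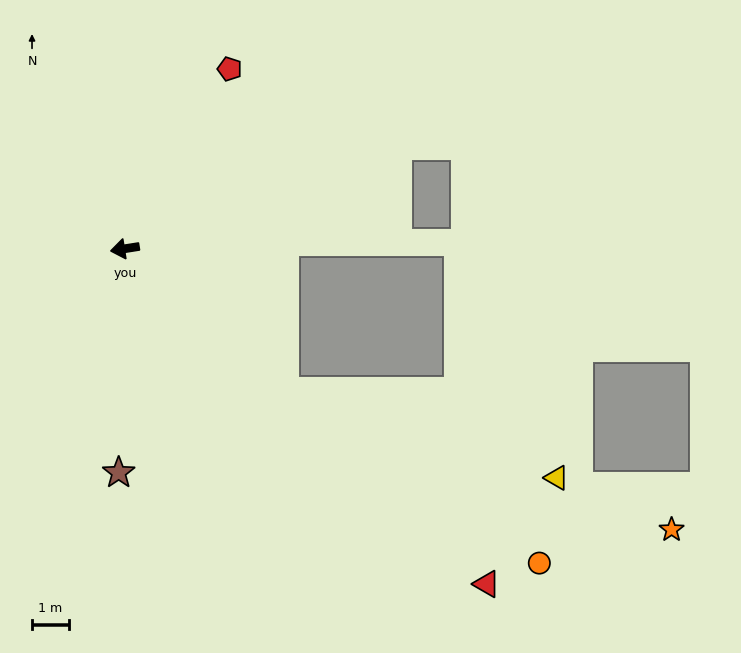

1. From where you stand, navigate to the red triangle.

turn left 128°, forward 13.5 m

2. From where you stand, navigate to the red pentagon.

turn right 129°, forward 5.7 m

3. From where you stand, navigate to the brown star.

turn left 79°, forward 6.1 m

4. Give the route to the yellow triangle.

blocked — turn left 129°, forward 5.9 m, then turn left 25°, forward 7.8 m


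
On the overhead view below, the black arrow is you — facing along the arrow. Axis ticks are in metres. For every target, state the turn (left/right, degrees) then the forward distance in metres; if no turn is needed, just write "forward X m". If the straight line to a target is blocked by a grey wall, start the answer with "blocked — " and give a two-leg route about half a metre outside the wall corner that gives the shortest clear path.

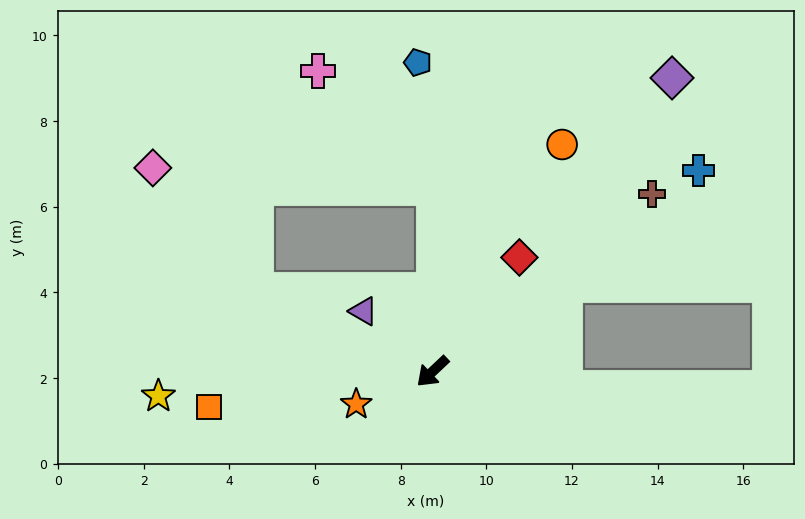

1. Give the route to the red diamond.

turn right 171°, forward 3.3 m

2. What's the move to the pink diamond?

blocked — turn right 68°, forward 4.5 m, then turn right 25°, forward 3.7 m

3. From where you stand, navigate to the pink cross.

blocked — turn right 134°, forward 4.3 m, then turn left 46°, forward 3.9 m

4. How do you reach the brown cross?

turn left 176°, forward 6.6 m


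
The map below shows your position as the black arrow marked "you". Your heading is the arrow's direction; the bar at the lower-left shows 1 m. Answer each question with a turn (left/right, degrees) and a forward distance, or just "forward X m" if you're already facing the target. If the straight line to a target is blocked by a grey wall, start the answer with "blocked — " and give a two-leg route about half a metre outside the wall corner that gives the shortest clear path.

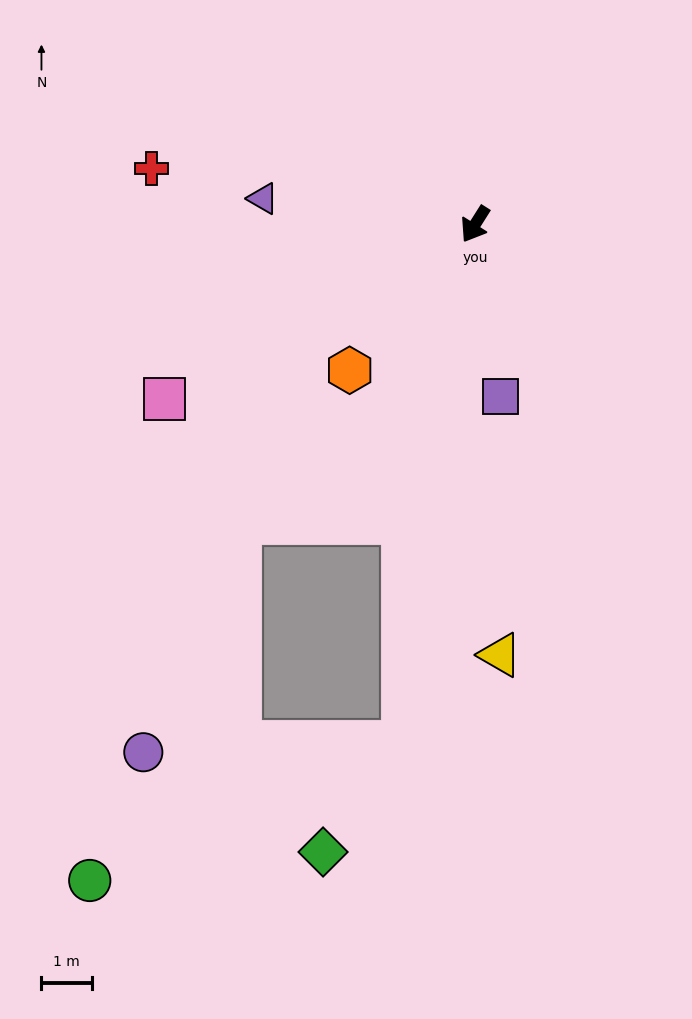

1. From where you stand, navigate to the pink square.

turn right 28°, forward 7.0 m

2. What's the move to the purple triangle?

turn right 65°, forward 4.2 m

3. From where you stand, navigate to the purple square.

turn left 41°, forward 3.4 m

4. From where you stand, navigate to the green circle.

blocked — turn left 24°, forward 10.3 m, then turn right 58°, forward 6.8 m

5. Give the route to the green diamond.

blocked — turn left 24°, forward 10.3 m, then turn right 28°, forward 2.7 m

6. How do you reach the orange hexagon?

turn right 8°, forward 3.8 m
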